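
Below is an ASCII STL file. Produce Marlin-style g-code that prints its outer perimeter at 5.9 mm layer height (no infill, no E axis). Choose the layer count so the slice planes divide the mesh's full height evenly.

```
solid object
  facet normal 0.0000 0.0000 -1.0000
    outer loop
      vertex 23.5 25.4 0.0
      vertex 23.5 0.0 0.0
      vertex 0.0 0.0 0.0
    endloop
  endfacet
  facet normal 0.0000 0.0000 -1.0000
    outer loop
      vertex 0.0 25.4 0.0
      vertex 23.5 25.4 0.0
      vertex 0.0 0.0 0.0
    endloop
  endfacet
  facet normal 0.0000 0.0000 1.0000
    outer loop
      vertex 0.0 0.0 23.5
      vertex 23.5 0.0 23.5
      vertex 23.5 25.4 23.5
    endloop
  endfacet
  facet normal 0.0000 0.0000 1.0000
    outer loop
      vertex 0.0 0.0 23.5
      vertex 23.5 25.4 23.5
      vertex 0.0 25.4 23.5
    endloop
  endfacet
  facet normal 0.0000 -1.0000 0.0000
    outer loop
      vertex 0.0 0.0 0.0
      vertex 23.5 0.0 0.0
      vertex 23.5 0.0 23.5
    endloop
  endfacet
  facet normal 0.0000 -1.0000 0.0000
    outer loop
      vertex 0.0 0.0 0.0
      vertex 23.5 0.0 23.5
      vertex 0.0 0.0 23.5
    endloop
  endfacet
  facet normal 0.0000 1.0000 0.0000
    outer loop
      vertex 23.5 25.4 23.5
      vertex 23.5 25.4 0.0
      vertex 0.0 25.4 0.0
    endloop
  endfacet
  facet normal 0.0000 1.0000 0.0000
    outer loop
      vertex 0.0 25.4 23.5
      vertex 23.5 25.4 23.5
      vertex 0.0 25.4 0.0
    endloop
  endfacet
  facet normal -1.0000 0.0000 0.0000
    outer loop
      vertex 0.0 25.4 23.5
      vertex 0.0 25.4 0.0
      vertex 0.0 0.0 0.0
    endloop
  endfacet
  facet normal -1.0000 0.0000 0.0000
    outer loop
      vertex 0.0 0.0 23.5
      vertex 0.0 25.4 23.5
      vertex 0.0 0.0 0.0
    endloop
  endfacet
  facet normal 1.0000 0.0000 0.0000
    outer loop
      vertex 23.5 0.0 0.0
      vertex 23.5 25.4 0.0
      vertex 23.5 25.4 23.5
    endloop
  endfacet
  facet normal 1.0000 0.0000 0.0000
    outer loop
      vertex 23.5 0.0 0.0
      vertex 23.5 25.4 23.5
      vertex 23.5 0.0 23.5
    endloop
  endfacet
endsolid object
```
; perimeter-only toolpath
G21 ; units = mm
G90 ; absolute positioning
G28 ; home
; layer 1
G0 Z5.9
G0 X0.0 Y0.0
G1 X23.5 Y0.0
G1 X23.5 Y25.4
G1 X0.0 Y25.4
G1 X0.0 Y0.0
; layer 2
G0 Z11.8
G0 X0.0 Y0.0
G1 X23.5 Y0.0
G1 X23.5 Y25.4
G1 X0.0 Y25.4
G1 X0.0 Y0.0
; layer 3
G0 Z17.6
G0 X0.0 Y0.0
G1 X23.5 Y0.0
G1 X23.5 Y25.4
G1 X0.0 Y25.4
G1 X0.0 Y0.0
; layer 4
G0 Z23.5
G0 X0.0 Y0.0
G1 X23.5 Y0.0
G1 X23.5 Y25.4
G1 X0.0 Y25.4
G1 X0.0 Y0.0
M2 ; end

The solid is a rectangular box, roughly 23.5 × 25.4 mm footprint and 23.5 mm tall. Slicing at Δz = 5.9 mm — 4 equal slices spanning the solid's height, so layer i sits at z = i·h/4 — gives 4 non-empty perimeters. Each is a 4-segment closed polygon; G0 lifts to the layer z and rapids to the start vertex, then G1 traces the edges.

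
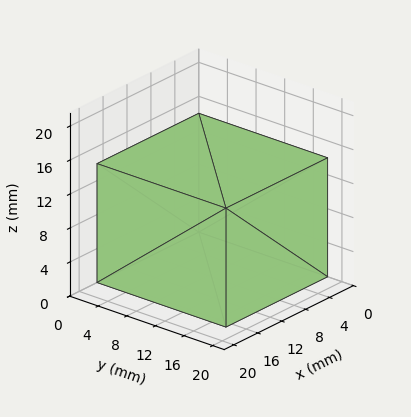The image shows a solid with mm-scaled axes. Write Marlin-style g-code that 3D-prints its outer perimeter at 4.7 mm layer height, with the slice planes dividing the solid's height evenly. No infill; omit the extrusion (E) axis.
Reading the render: the shape is a rectangular box, roughly 17 × 18 mm footprint and 14 mm tall (dimensions read to the nearest mm from the axis ticks). For the g-code, the solid's height is divided into equal slices at the stated Δz and each level perimeter traced with G1 moves after a G0 lift.

; perimeter-only toolpath
G21 ; units = mm
G90 ; absolute positioning
G28 ; home
; layer 1
G0 Z4.7
G0 X0.0 Y0.0
G1 X17.0 Y0.0
G1 X17.0 Y18.0
G1 X0.0 Y18.0
G1 X0.0 Y0.0
; layer 2
G0 Z9.3
G0 X0.0 Y0.0
G1 X17.0 Y0.0
G1 X17.0 Y18.0
G1 X0.0 Y18.0
G1 X0.0 Y0.0
; layer 3
G0 Z14.0
G0 X0.0 Y0.0
G1 X17.0 Y0.0
G1 X17.0 Y18.0
G1 X0.0 Y18.0
G1 X0.0 Y0.0
M2 ; end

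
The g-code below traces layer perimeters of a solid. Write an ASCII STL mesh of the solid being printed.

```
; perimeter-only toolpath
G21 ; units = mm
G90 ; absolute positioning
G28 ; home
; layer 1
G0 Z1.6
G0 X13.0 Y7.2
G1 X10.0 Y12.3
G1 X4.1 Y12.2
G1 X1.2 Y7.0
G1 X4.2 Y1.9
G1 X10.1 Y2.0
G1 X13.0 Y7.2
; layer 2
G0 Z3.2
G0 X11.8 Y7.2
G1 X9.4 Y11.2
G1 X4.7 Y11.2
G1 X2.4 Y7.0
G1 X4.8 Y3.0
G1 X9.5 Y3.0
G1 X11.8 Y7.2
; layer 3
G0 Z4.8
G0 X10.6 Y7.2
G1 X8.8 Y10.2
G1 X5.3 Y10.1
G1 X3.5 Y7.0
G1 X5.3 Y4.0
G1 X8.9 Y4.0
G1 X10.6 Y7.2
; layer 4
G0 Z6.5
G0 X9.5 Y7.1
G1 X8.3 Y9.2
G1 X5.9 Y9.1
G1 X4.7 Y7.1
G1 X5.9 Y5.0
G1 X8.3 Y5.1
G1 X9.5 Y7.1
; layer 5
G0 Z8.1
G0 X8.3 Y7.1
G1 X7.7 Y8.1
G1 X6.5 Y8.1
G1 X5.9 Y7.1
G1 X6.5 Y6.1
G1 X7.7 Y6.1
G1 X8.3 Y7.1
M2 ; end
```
solid part
  facet normal 0.0000 0.0000 -1.0000
    outer loop
      vertex 3.5 13.2 0.0
      vertex 10.6 13.3 0.0
      vertex 14.2 7.2 0.0
    endloop
  endfacet
  facet normal 0.0000 0.0000 -1.0000
    outer loop
      vertex 0.0 7.0 0.0
      vertex 3.5 13.2 0.0
      vertex 14.2 7.2 0.0
    endloop
  endfacet
  facet normal 0.0000 0.0000 -1.0000
    outer loop
      vertex 3.6 0.9 0.0
      vertex 0.0 7.0 0.0
      vertex 14.2 7.2 0.0
    endloop
  endfacet
  facet normal 0.0000 0.0000 -1.0000
    outer loop
      vertex 10.7 1.0 0.0
      vertex 3.6 0.9 0.0
      vertex 14.2 7.2 0.0
    endloop
  endfacet
  facet normal 0.7268 0.4289 0.5364
    outer loop
      vertex 14.2 7.2 0.0
      vertex 10.6 13.3 0.0
      vertex 7.1 7.1 9.7
    endloop
  endfacet
  facet normal -0.0119 0.8445 0.5355
    outer loop
      vertex 10.6 13.3 0.0
      vertex 3.5 13.2 0.0
      vertex 7.1 7.1 9.7
    endloop
  endfacet
  facet normal -0.7360 0.4155 0.5345
    outer loop
      vertex 3.5 13.2 0.0
      vertex 0.0 7.0 0.0
      vertex 7.1 7.1 9.7
    endloop
  endfacet
  facet normal -0.7268 -0.4289 0.5364
    outer loop
      vertex 0.0 7.0 0.0
      vertex 3.6 0.9 0.0
      vertex 7.1 7.1 9.7
    endloop
  endfacet
  facet normal 0.0119 -0.8445 0.5355
    outer loop
      vertex 3.6 0.9 0.0
      vertex 10.7 1.0 0.0
      vertex 7.1 7.1 9.7
    endloop
  endfacet
  facet normal 0.7360 -0.4155 0.5345
    outer loop
      vertex 10.7 1.0 0.0
      vertex 14.2 7.2 0.0
      vertex 7.1 7.1 9.7
    endloop
  endfacet
endsolid part

The G0 Z moves step by Δz≈1.6 mm. The G1 loops shrink linearly with z, so the solid tapers from its base footprint up to z≈9.7. Closing with a flat bottom cap and the tapered top and triangulating gives 10 facets — a regular 6-sided pyramid, base circumscribed radius ≈ 7.1 mm, apex at z ≈ 9.7 mm.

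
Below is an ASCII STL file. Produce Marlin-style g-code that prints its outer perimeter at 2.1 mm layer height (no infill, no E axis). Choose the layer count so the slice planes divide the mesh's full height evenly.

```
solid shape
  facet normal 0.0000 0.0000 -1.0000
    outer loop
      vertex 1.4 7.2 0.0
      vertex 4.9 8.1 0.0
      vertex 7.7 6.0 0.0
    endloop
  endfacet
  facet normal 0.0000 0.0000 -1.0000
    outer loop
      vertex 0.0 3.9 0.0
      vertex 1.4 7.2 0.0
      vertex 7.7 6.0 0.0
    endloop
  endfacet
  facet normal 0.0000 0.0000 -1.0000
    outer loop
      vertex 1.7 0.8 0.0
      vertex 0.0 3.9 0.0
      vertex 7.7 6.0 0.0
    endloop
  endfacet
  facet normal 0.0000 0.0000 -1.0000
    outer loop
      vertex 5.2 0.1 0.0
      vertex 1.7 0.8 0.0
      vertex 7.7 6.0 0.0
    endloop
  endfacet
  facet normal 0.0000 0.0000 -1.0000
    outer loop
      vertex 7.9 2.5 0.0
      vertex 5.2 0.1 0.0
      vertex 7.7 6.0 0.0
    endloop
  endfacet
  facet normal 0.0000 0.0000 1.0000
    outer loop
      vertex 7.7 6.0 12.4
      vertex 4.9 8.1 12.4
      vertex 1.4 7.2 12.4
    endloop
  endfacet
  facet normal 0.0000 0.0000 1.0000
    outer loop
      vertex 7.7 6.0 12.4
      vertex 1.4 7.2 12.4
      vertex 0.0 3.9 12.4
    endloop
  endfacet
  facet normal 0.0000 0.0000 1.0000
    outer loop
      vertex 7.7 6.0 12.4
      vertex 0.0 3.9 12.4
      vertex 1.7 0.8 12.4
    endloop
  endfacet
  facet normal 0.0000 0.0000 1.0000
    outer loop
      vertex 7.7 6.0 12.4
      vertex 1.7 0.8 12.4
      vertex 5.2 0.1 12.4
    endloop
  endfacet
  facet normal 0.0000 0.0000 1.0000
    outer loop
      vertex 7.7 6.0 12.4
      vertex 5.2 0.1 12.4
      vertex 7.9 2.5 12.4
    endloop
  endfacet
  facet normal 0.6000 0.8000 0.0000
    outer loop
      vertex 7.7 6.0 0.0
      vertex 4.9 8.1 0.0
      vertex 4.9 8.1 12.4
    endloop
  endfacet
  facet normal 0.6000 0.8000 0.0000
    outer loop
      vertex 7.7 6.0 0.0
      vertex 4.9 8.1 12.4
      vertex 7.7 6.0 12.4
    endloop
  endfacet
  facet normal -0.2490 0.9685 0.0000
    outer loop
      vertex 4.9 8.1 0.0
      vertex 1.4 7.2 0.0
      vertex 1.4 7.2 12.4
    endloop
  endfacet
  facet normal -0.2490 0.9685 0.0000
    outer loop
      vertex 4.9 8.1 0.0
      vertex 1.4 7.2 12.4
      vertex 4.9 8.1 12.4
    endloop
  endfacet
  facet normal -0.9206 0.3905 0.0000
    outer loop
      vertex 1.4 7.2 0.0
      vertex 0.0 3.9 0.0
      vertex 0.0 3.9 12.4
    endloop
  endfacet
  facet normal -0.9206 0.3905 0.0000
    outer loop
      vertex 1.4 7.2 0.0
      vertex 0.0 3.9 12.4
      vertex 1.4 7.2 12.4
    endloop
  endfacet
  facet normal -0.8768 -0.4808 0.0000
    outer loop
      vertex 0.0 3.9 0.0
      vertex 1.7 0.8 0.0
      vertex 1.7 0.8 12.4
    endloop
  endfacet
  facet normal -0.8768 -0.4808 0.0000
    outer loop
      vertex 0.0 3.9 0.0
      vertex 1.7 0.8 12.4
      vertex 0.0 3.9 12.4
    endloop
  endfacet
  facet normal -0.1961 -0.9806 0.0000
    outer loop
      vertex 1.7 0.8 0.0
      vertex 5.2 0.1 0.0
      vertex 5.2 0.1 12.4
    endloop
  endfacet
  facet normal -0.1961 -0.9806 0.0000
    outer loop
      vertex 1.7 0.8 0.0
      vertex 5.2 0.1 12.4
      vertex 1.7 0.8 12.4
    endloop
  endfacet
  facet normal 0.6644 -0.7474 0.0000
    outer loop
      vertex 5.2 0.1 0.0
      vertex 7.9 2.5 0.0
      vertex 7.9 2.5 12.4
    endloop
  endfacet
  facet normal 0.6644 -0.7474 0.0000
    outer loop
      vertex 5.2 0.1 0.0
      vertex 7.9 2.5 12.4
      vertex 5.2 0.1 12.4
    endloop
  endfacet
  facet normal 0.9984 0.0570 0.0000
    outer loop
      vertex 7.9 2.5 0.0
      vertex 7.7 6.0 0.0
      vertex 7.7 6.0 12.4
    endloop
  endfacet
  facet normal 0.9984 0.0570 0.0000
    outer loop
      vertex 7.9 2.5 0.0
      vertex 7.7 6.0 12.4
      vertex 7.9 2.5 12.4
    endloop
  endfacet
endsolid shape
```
; perimeter-only toolpath
G21 ; units = mm
G90 ; absolute positioning
G28 ; home
; layer 1
G0 Z2.1
G0 X7.7 Y6.0
G1 X4.9 Y8.1
G1 X1.4 Y7.2
G1 X0.0 Y3.9
G1 X1.7 Y0.8
G1 X5.2 Y0.1
G1 X7.9 Y2.5
G1 X7.7 Y6.0
; layer 2
G0 Z4.1
G0 X7.7 Y6.0
G1 X4.9 Y8.1
G1 X1.4 Y7.2
G1 X0.0 Y3.9
G1 X1.7 Y0.8
G1 X5.2 Y0.1
G1 X7.9 Y2.5
G1 X7.7 Y6.0
; layer 3
G0 Z6.2
G0 X7.7 Y6.0
G1 X4.9 Y8.1
G1 X1.4 Y7.2
G1 X0.0 Y3.9
G1 X1.7 Y0.8
G1 X5.2 Y0.1
G1 X7.9 Y2.5
G1 X7.7 Y6.0
; layer 4
G0 Z8.3
G0 X7.7 Y6.0
G1 X4.9 Y8.1
G1 X1.4 Y7.2
G1 X0.0 Y3.9
G1 X1.7 Y0.8
G1 X5.2 Y0.1
G1 X7.9 Y2.5
G1 X7.7 Y6.0
; layer 5
G0 Z10.3
G0 X7.7 Y6.0
G1 X4.9 Y8.1
G1 X1.4 Y7.2
G1 X0.0 Y3.9
G1 X1.7 Y0.8
G1 X5.2 Y0.1
G1 X7.9 Y2.5
G1 X7.7 Y6.0
; layer 6
G0 Z12.4
G0 X7.7 Y6.0
G1 X4.9 Y8.1
G1 X1.4 Y7.2
G1 X0.0 Y3.9
G1 X1.7 Y0.8
G1 X5.2 Y0.1
G1 X7.9 Y2.5
G1 X7.7 Y6.0
M2 ; end

The solid is a regular 7-sided prism (a cylinder approximated with 7 flat sides), circumscribed radius ≈ 4.1 mm, height ≈ 12.4 mm. Slicing at Δz = 2.1 mm — 6 equal slices spanning the solid's height, so layer i sits at z = i·h/6 — gives 6 non-empty perimeters. Each is a 7-segment closed polygon; G0 lifts to the layer z and rapids to the start vertex, then G1 traces the edges.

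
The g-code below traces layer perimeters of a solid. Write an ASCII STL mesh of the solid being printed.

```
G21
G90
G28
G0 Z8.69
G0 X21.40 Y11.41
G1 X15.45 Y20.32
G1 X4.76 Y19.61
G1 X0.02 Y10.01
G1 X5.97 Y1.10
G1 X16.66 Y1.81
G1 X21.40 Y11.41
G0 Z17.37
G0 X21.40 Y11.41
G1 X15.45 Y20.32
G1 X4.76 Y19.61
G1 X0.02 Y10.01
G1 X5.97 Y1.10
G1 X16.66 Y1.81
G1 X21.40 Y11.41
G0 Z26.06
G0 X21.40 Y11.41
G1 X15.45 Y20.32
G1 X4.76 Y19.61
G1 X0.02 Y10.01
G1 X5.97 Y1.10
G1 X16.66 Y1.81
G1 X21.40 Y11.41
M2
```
solid part
  facet normal 0.0000 0.0000 -1.0000
    outer loop
      vertex 4.76 19.61 0.00
      vertex 15.45 20.32 0.00
      vertex 21.40 11.41 0.00
    endloop
  endfacet
  facet normal 0.0000 0.0000 -1.0000
    outer loop
      vertex 0.02 10.01 0.00
      vertex 4.76 19.61 0.00
      vertex 21.40 11.41 0.00
    endloop
  endfacet
  facet normal 0.0000 0.0000 -1.0000
    outer loop
      vertex 5.97 1.10 0.00
      vertex 0.02 10.01 0.00
      vertex 21.40 11.41 0.00
    endloop
  endfacet
  facet normal 0.0000 0.0000 -1.0000
    outer loop
      vertex 16.66 1.81 0.00
      vertex 5.97 1.10 0.00
      vertex 21.40 11.41 0.00
    endloop
  endfacet
  facet normal 0.0000 0.0000 1.0000
    outer loop
      vertex 21.40 11.41 26.06
      vertex 15.45 20.32 26.06
      vertex 4.76 19.61 26.06
    endloop
  endfacet
  facet normal 0.0000 0.0000 1.0000
    outer loop
      vertex 21.40 11.41 26.06
      vertex 4.76 19.61 26.06
      vertex 0.02 10.01 26.06
    endloop
  endfacet
  facet normal 0.0000 0.0000 1.0000
    outer loop
      vertex 21.40 11.41 26.06
      vertex 0.02 10.01 26.06
      vertex 5.97 1.10 26.06
    endloop
  endfacet
  facet normal 0.0000 0.0000 1.0000
    outer loop
      vertex 21.40 11.41 26.06
      vertex 5.97 1.10 26.06
      vertex 16.66 1.81 26.06
    endloop
  endfacet
  facet normal 0.8316 0.5553 0.0000
    outer loop
      vertex 21.40 11.41 0.00
      vertex 15.45 20.32 0.00
      vertex 15.45 20.32 26.06
    endloop
  endfacet
  facet normal 0.8316 0.5553 0.0000
    outer loop
      vertex 21.40 11.41 0.00
      vertex 15.45 20.32 26.06
      vertex 21.40 11.41 26.06
    endloop
  endfacet
  facet normal -0.0663 0.9978 0.0000
    outer loop
      vertex 15.45 20.32 0.00
      vertex 4.76 19.61 0.00
      vertex 4.76 19.61 26.06
    endloop
  endfacet
  facet normal -0.0663 0.9978 0.0000
    outer loop
      vertex 15.45 20.32 0.00
      vertex 4.76 19.61 26.06
      vertex 15.45 20.32 26.06
    endloop
  endfacet
  facet normal -0.8967 0.4427 0.0000
    outer loop
      vertex 4.76 19.61 0.00
      vertex 0.02 10.01 0.00
      vertex 0.02 10.01 26.06
    endloop
  endfacet
  facet normal -0.8967 0.4427 0.0000
    outer loop
      vertex 4.76 19.61 0.00
      vertex 0.02 10.01 26.06
      vertex 4.76 19.61 26.06
    endloop
  endfacet
  facet normal -0.8316 -0.5553 0.0000
    outer loop
      vertex 0.02 10.01 0.00
      vertex 5.97 1.10 0.00
      vertex 5.97 1.10 26.06
    endloop
  endfacet
  facet normal -0.8316 -0.5553 0.0000
    outer loop
      vertex 0.02 10.01 0.00
      vertex 5.97 1.10 26.06
      vertex 0.02 10.01 26.06
    endloop
  endfacet
  facet normal 0.0663 -0.9978 0.0000
    outer loop
      vertex 5.97 1.10 0.00
      vertex 16.66 1.81 0.00
      vertex 16.66 1.81 26.06
    endloop
  endfacet
  facet normal 0.0663 -0.9978 0.0000
    outer loop
      vertex 5.97 1.10 0.00
      vertex 16.66 1.81 26.06
      vertex 5.97 1.10 26.06
    endloop
  endfacet
  facet normal 0.8967 -0.4427 0.0000
    outer loop
      vertex 16.66 1.81 0.00
      vertex 21.40 11.41 0.00
      vertex 21.40 11.41 26.06
    endloop
  endfacet
  facet normal 0.8967 -0.4427 0.0000
    outer loop
      vertex 16.66 1.81 0.00
      vertex 21.40 11.41 26.06
      vertex 16.66 1.81 26.06
    endloop
  endfacet
endsolid part

The G0 Z moves step by Δz≈8.69 mm. Every layer's G1 loop is the same polygon, so the solid is a straight extrusion of it from z=0 to z≈26.1. Closing with flat bottom and top caps and triangulating gives 20 facets — a regular 6-sided prism (a cylinder approximated with 6 flat sides), circumscribed radius ≈ 10.7 mm, height ≈ 26.1 mm.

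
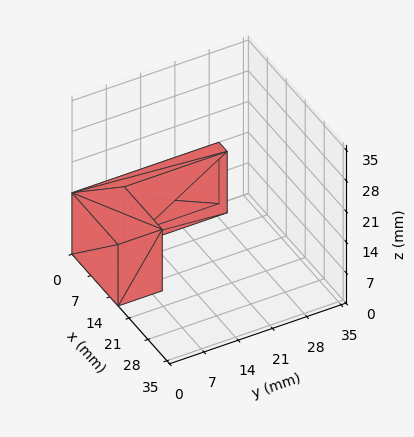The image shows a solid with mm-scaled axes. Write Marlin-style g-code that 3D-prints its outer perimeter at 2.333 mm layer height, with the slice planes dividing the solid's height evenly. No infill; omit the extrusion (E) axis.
Reading the render: the shape is an L-shaped prism: outer 17 × 30 mm, arm thicknesses ≈ 9 mm (horizontal) and 3 mm (vertical), extruded 14 mm in z (dimensions read to the nearest mm from the axis ticks). For the g-code, the solid's height is divided into equal slices at the stated Δz and each level perimeter traced with G1 moves after a G0 lift.

; perimeter-only toolpath
G21 ; units = mm
G90 ; absolute positioning
G28 ; home
; layer 1
G0 Z2.333
G0 X0.000 Y0.000
G1 X17.000 Y0.000
G1 X17.000 Y9.000
G1 X3.000 Y9.000
G1 X3.000 Y30.000
G1 X0.000 Y30.000
G1 X0.000 Y0.000
; layer 2
G0 Z4.667
G0 X0.000 Y0.000
G1 X17.000 Y0.000
G1 X17.000 Y9.000
G1 X3.000 Y9.000
G1 X3.000 Y30.000
G1 X0.000 Y30.000
G1 X0.000 Y0.000
; layer 3
G0 Z7.000
G0 X0.000 Y0.000
G1 X17.000 Y0.000
G1 X17.000 Y9.000
G1 X3.000 Y9.000
G1 X3.000 Y30.000
G1 X0.000 Y30.000
G1 X0.000 Y0.000
; layer 4
G0 Z9.333
G0 X0.000 Y0.000
G1 X17.000 Y0.000
G1 X17.000 Y9.000
G1 X3.000 Y9.000
G1 X3.000 Y30.000
G1 X0.000 Y30.000
G1 X0.000 Y0.000
; layer 5
G0 Z11.667
G0 X0.000 Y0.000
G1 X17.000 Y0.000
G1 X17.000 Y9.000
G1 X3.000 Y9.000
G1 X3.000 Y30.000
G1 X0.000 Y30.000
G1 X0.000 Y0.000
; layer 6
G0 Z14.000
G0 X0.000 Y0.000
G1 X17.000 Y0.000
G1 X17.000 Y9.000
G1 X3.000 Y9.000
G1 X3.000 Y30.000
G1 X0.000 Y30.000
G1 X0.000 Y0.000
M2 ; end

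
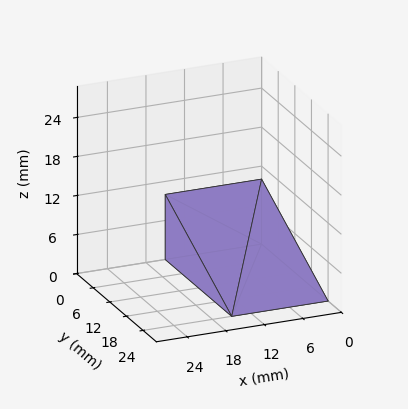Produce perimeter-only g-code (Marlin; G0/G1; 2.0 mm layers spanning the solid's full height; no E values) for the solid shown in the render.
Reading the render: the shape is a wedge (ramp): 15 × 24 mm base, rising to 10 mm along the y=0 edge and sloping linearly to z=0 at y=24 (dimensions read to the nearest mm from the axis ticks). For the g-code, the solid's height is divided into equal slices at the stated Δz and each level perimeter traced with G1 moves after a G0 lift.

; perimeter-only toolpath
G21 ; units = mm
G90 ; absolute positioning
G28 ; home
; layer 1
G0 Z2.0
G0 X0.0 Y0.0
G1 X15.0 Y0.0
G1 X15.0 Y19.2
G1 X0.0 Y19.2
G1 X0.0 Y0.0
; layer 2
G0 Z4.0
G0 X0.0 Y0.0
G1 X15.0 Y0.0
G1 X15.0 Y14.4
G1 X0.0 Y14.4
G1 X0.0 Y0.0
; layer 3
G0 Z6.0
G0 X0.0 Y0.0
G1 X15.0 Y0.0
G1 X15.0 Y9.6
G1 X0.0 Y9.6
G1 X0.0 Y0.0
; layer 4
G0 Z8.0
G0 X0.0 Y0.0
G1 X15.0 Y0.0
G1 X15.0 Y4.8
G1 X0.0 Y4.8
G1 X0.0 Y0.0
M2 ; end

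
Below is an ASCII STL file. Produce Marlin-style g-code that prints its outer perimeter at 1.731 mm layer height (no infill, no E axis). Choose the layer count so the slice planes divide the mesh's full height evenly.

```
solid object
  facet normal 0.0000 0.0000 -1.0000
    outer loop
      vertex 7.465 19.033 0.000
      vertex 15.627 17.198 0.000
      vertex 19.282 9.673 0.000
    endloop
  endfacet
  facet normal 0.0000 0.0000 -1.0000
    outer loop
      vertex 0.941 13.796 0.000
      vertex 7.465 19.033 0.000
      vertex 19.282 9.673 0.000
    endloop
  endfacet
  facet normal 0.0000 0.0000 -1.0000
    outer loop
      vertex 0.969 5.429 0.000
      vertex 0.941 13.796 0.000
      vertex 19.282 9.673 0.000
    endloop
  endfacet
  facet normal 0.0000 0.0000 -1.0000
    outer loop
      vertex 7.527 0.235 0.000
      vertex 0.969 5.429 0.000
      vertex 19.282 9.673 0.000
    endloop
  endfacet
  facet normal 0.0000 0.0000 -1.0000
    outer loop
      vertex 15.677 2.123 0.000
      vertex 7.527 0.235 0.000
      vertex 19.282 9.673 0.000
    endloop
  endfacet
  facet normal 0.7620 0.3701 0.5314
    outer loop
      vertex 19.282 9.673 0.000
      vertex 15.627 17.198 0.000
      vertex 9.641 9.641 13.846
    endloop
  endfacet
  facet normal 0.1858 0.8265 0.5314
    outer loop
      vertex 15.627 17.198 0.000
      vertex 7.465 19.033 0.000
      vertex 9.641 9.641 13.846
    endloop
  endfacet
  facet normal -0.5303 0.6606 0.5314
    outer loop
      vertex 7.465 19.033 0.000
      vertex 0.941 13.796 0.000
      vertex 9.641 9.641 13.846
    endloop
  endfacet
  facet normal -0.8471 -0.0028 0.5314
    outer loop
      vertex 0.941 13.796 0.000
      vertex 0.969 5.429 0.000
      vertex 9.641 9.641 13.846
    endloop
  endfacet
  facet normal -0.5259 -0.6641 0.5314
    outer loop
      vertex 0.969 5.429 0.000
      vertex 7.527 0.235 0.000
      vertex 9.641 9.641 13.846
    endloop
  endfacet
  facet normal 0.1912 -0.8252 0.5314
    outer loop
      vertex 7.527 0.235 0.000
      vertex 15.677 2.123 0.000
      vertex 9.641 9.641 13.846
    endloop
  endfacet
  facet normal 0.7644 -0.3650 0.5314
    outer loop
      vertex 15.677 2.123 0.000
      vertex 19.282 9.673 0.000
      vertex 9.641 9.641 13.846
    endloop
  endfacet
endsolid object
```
; perimeter-only toolpath
G21 ; units = mm
G90 ; absolute positioning
G28 ; home
; layer 1
G0 Z1.731
G0 X18.077 Y9.669
G1 X14.879 Y16.253
G1 X7.737 Y17.859
G1 X2.029 Y13.277
G1 X2.053 Y5.955
G1 X7.791 Y1.411
G1 X14.923 Y3.063
G1 X18.077 Y9.669
; layer 2
G0 Z3.462
G0 X16.872 Y9.665
G1 X14.130 Y15.309
G1 X8.009 Y16.685
G1 X3.116 Y12.757
G1 X3.137 Y6.482
G1 X8.056 Y2.587
G1 X14.168 Y4.003
G1 X16.872 Y9.665
; layer 3
G0 Z5.192
G0 X15.667 Y9.661
G1 X13.382 Y14.364
G1 X8.281 Y15.511
G1 X4.204 Y12.238
G1 X4.221 Y7.009
G1 X8.320 Y3.762
G1 X13.413 Y4.942
G1 X15.667 Y9.661
; layer 4
G0 Z6.923
G0 X14.462 Y9.657
G1 X12.634 Y13.419
G1 X8.553 Y14.337
G1 X5.291 Y11.718
G1 X5.305 Y7.535
G1 X8.584 Y4.938
G1 X12.659 Y5.882
G1 X14.462 Y9.657
; layer 5
G0 Z8.654
G0 X13.256 Y9.653
G1 X11.886 Y12.475
G1 X8.825 Y13.163
G1 X6.378 Y11.199
G1 X6.389 Y8.061
G1 X8.848 Y6.114
G1 X11.904 Y6.822
G1 X13.256 Y9.653
; layer 6
G0 Z10.384
G0 X12.051 Y9.649
G1 X11.138 Y11.530
G1 X9.097 Y11.989
G1 X7.466 Y10.680
G1 X7.473 Y8.588
G1 X9.112 Y7.289
G1 X11.150 Y7.761
G1 X12.051 Y9.649
; layer 7
G0 Z12.115
G0 X10.846 Y9.645
G1 X10.389 Y10.586
G1 X9.369 Y10.815
G1 X8.553 Y10.160
G1 X8.557 Y9.114
G1 X9.377 Y8.465
G1 X10.395 Y8.701
G1 X10.846 Y9.645
M2 ; end

The solid is a regular 7-sided pyramid, base circumscribed radius ≈ 9.64 mm, apex at z ≈ 13.8 mm. Slicing at Δz = 1.731 mm — 8 equal slices spanning the solid's height, so layer i sits at z = i·h/8 — gives 7 non-empty perimeters. Each is a 7-segment closed polygon; G0 lifts to the layer z and rapids to the start vertex, then G1 traces the edges. The cross-section shrinks linearly with z (the slice at the apex is degenerate and omitted).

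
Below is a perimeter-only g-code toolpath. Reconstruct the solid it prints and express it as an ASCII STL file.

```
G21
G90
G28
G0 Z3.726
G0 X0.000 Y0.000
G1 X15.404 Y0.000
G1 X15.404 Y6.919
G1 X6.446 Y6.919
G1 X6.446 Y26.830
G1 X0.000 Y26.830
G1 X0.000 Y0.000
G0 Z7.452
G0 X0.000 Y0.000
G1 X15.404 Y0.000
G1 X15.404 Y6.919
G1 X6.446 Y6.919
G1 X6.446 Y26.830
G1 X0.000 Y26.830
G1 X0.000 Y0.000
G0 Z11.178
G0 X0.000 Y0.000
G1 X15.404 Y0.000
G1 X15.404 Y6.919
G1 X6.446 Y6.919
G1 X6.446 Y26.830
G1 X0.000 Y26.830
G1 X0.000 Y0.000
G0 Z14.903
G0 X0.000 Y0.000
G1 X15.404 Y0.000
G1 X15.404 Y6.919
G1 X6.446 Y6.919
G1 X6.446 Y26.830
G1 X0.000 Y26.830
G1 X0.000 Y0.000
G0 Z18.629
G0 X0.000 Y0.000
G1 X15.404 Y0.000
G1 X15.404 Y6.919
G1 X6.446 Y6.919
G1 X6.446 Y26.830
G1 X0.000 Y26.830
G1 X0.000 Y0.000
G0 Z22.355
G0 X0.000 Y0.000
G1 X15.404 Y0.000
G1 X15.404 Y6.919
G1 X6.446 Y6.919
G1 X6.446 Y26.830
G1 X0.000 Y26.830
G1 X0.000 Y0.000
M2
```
solid part
  facet normal 0.0000 0.0000 -1.0000
    outer loop
      vertex 15.404 6.919 0.000
      vertex 15.404 0.000 0.000
      vertex 0.000 0.000 0.000
    endloop
  endfacet
  facet normal 0.0000 0.0000 -1.0000
    outer loop
      vertex 6.446 6.919 0.000
      vertex 15.404 6.919 0.000
      vertex 0.000 0.000 0.000
    endloop
  endfacet
  facet normal 0.0000 0.0000 -1.0000
    outer loop
      vertex 6.446 26.830 0.000
      vertex 6.446 6.919 0.000
      vertex 0.000 0.000 0.000
    endloop
  endfacet
  facet normal 0.0000 0.0000 -1.0000
    outer loop
      vertex 0.000 26.830 0.000
      vertex 6.446 26.830 0.000
      vertex 0.000 0.000 0.000
    endloop
  endfacet
  facet normal 0.0000 0.0000 1.0000
    outer loop
      vertex 0.000 0.000 22.355
      vertex 15.404 0.000 22.355
      vertex 15.404 6.919 22.355
    endloop
  endfacet
  facet normal 0.0000 0.0000 1.0000
    outer loop
      vertex 0.000 0.000 22.355
      vertex 15.404 6.919 22.355
      vertex 6.446 6.919 22.355
    endloop
  endfacet
  facet normal 0.0000 0.0000 1.0000
    outer loop
      vertex 0.000 0.000 22.355
      vertex 6.446 6.919 22.355
      vertex 6.446 26.830 22.355
    endloop
  endfacet
  facet normal 0.0000 0.0000 1.0000
    outer loop
      vertex 0.000 0.000 22.355
      vertex 6.446 26.830 22.355
      vertex 0.000 26.830 22.355
    endloop
  endfacet
  facet normal 0.0000 -1.0000 0.0000
    outer loop
      vertex 0.000 0.000 0.000
      vertex 15.404 0.000 0.000
      vertex 15.404 0.000 22.355
    endloop
  endfacet
  facet normal 0.0000 -1.0000 0.0000
    outer loop
      vertex 0.000 0.000 0.000
      vertex 15.404 0.000 22.355
      vertex 0.000 0.000 22.355
    endloop
  endfacet
  facet normal 1.0000 0.0000 0.0000
    outer loop
      vertex 15.404 0.000 0.000
      vertex 15.404 6.919 0.000
      vertex 15.404 6.919 22.355
    endloop
  endfacet
  facet normal 1.0000 0.0000 0.0000
    outer loop
      vertex 15.404 0.000 0.000
      vertex 15.404 6.919 22.355
      vertex 15.404 0.000 22.355
    endloop
  endfacet
  facet normal 0.0000 1.0000 0.0000
    outer loop
      vertex 15.404 6.919 0.000
      vertex 6.446 6.919 0.000
      vertex 6.446 6.919 22.355
    endloop
  endfacet
  facet normal 0.0000 1.0000 0.0000
    outer loop
      vertex 15.404 6.919 0.000
      vertex 6.446 6.919 22.355
      vertex 15.404 6.919 22.355
    endloop
  endfacet
  facet normal 1.0000 0.0000 0.0000
    outer loop
      vertex 6.446 6.919 0.000
      vertex 6.446 26.830 0.000
      vertex 6.446 26.830 22.355
    endloop
  endfacet
  facet normal 1.0000 0.0000 0.0000
    outer loop
      vertex 6.446 6.919 0.000
      vertex 6.446 26.830 22.355
      vertex 6.446 6.919 22.355
    endloop
  endfacet
  facet normal 0.0000 1.0000 0.0000
    outer loop
      vertex 6.446 26.830 0.000
      vertex 0.000 26.830 0.000
      vertex 0.000 26.830 22.355
    endloop
  endfacet
  facet normal 0.0000 1.0000 0.0000
    outer loop
      vertex 6.446 26.830 0.000
      vertex 0.000 26.830 22.355
      vertex 6.446 26.830 22.355
    endloop
  endfacet
  facet normal -1.0000 0.0000 0.0000
    outer loop
      vertex 0.000 26.830 0.000
      vertex 0.000 0.000 0.000
      vertex 0.000 0.000 22.355
    endloop
  endfacet
  facet normal -1.0000 0.0000 0.0000
    outer loop
      vertex 0.000 26.830 0.000
      vertex 0.000 0.000 22.355
      vertex 0.000 26.830 22.355
    endloop
  endfacet
endsolid part

The G0 Z moves step by Δz≈3.726 mm. Every layer's G1 loop is the same polygon, so the solid is a straight extrusion of it from z=0 to z≈22.4. Closing with flat bottom and top caps and triangulating gives 20 facets — an L-shaped prism: outer 15.4 × 26.8 mm, arm thicknesses ≈ 6.92 mm (horizontal) and 6.45 mm (vertical), extruded 22.4 mm in z.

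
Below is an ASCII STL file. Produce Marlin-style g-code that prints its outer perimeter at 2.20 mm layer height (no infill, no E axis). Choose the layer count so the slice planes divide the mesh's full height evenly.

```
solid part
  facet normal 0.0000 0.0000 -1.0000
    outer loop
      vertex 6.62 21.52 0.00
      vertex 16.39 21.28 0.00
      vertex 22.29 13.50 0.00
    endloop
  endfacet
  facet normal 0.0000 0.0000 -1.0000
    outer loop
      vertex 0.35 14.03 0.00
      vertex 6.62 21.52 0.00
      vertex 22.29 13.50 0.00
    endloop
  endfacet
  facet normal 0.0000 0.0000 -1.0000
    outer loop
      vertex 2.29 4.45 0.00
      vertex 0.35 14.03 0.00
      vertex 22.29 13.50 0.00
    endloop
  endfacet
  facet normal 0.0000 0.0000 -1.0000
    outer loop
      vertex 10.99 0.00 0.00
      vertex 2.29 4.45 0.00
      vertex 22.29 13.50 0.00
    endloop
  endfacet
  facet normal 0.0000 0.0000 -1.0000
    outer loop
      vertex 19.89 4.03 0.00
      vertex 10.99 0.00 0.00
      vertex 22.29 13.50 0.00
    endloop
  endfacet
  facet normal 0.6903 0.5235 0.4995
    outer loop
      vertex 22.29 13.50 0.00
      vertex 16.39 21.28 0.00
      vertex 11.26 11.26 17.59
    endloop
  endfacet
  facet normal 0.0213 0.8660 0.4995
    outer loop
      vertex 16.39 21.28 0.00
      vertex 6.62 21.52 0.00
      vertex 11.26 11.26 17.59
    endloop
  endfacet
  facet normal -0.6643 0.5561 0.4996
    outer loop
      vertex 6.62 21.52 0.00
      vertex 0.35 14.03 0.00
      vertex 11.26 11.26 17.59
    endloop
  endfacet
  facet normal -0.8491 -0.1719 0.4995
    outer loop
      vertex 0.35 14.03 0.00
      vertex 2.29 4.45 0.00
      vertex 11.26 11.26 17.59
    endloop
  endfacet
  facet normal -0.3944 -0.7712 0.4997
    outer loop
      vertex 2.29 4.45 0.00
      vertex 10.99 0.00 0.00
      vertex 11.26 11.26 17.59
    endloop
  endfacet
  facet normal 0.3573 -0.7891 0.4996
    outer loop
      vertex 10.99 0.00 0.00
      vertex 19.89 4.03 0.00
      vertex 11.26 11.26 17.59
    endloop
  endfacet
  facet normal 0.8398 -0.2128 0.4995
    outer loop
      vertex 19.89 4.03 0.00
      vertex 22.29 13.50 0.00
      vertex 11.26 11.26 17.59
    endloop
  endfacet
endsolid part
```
; perimeter-only toolpath
G21 ; units = mm
G90 ; absolute positioning
G28 ; home
; layer 1
G0 Z2.20
G0 X20.91 Y13.22
G1 X15.75 Y20.03
G1 X7.20 Y20.24
G1 X1.71 Y13.68
G1 X3.41 Y5.30
G1 X11.02 Y1.41
G1 X18.81 Y4.93
G1 X20.91 Y13.22
; layer 2
G0 Z4.40
G0 X19.53 Y12.94
G1 X15.11 Y18.78
G1 X7.78 Y18.96
G1 X3.08 Y13.34
G1 X4.53 Y6.15
G1 X11.06 Y2.81
G1 X17.73 Y5.84
G1 X19.53 Y12.94
; layer 3
G0 Z6.60
G0 X18.15 Y12.66
G1 X14.47 Y17.52
G1 X8.36 Y17.67
G1 X4.44 Y12.99
G1 X5.65 Y7.00
G1 X11.09 Y4.22
G1 X16.65 Y6.74
G1 X18.15 Y12.66
; layer 4
G0 Z8.79
G0 X16.77 Y12.38
G1 X13.82 Y16.27
G1 X8.94 Y16.39
G1 X5.80 Y12.64
G1 X6.78 Y7.86
G1 X11.12 Y5.63
G1 X15.57 Y7.64
G1 X16.77 Y12.38
; layer 5
G0 Z10.99
G0 X15.40 Y12.10
G1 X13.18 Y15.02
G1 X9.52 Y15.11
G1 X7.17 Y12.30
G1 X7.90 Y8.71
G1 X11.16 Y7.04
G1 X14.50 Y8.55
G1 X15.40 Y12.10
; layer 6
G0 Z13.19
G0 X14.02 Y11.82
G1 X12.54 Y13.77
G1 X10.10 Y13.82
G1 X8.53 Y11.95
G1 X9.02 Y9.56
G1 X11.19 Y8.45
G1 X13.42 Y9.45
G1 X14.02 Y11.82
; layer 7
G0 Z15.39
G0 X12.64 Y11.54
G1 X11.90 Y12.51
G1 X10.68 Y12.54
G1 X9.90 Y11.61
G1 X10.14 Y10.41
G1 X11.23 Y9.85
G1 X12.34 Y10.36
G1 X12.64 Y11.54
M2 ; end

The solid is a regular 7-sided pyramid, base circumscribed radius ≈ 11.3 mm, apex at z ≈ 17.6 mm. Slicing at Δz = 2.20 mm — 8 equal slices spanning the solid's height, so layer i sits at z = i·h/8 — gives 7 non-empty perimeters. Each is a 7-segment closed polygon; G0 lifts to the layer z and rapids to the start vertex, then G1 traces the edges. The cross-section shrinks linearly with z (the slice at the apex is degenerate and omitted).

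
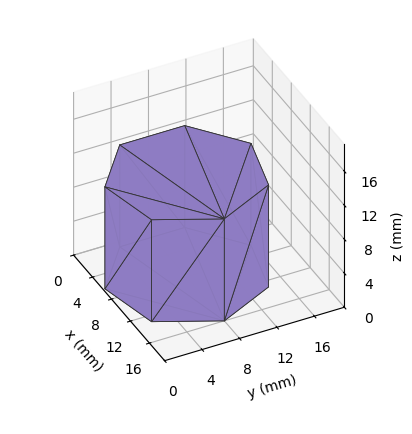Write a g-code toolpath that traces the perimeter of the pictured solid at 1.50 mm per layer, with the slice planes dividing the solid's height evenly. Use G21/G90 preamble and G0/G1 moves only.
Reading the render: the shape is a regular 7-sided prism (a cylinder approximated with 7 flat sides), circumscribed radius ≈ 8 mm, height ≈ 12 mm (dimensions read to the nearest mm from the axis ticks). For the g-code, the solid's height is divided into equal slices at the stated Δz and each level perimeter traced with G1 moves after a G0 lift.

; perimeter-only toolpath
G21 ; units = mm
G90 ; absolute positioning
G28 ; home
; layer 1
G0 Z1.50
G0 X16.00 Y8.00
G1 X12.99 Y14.25
G1 X6.22 Y15.80
G1 X0.79 Y11.47
G1 X0.79 Y4.53
G1 X6.22 Y0.20
G1 X12.99 Y1.75
G1 X16.00 Y8.00
; layer 2
G0 Z3.00
G0 X16.00 Y8.00
G1 X12.99 Y14.25
G1 X6.22 Y15.80
G1 X0.79 Y11.47
G1 X0.79 Y4.53
G1 X6.22 Y0.20
G1 X12.99 Y1.75
G1 X16.00 Y8.00
; layer 3
G0 Z4.50
G0 X16.00 Y8.00
G1 X12.99 Y14.25
G1 X6.22 Y15.80
G1 X0.79 Y11.47
G1 X0.79 Y4.53
G1 X6.22 Y0.20
G1 X12.99 Y1.75
G1 X16.00 Y8.00
; layer 4
G0 Z6.00
G0 X16.00 Y8.00
G1 X12.99 Y14.25
G1 X6.22 Y15.80
G1 X0.79 Y11.47
G1 X0.79 Y4.53
G1 X6.22 Y0.20
G1 X12.99 Y1.75
G1 X16.00 Y8.00
; layer 5
G0 Z7.50
G0 X16.00 Y8.00
G1 X12.99 Y14.25
G1 X6.22 Y15.80
G1 X0.79 Y11.47
G1 X0.79 Y4.53
G1 X6.22 Y0.20
G1 X12.99 Y1.75
G1 X16.00 Y8.00
; layer 6
G0 Z9.00
G0 X16.00 Y8.00
G1 X12.99 Y14.25
G1 X6.22 Y15.80
G1 X0.79 Y11.47
G1 X0.79 Y4.53
G1 X6.22 Y0.20
G1 X12.99 Y1.75
G1 X16.00 Y8.00
; layer 7
G0 Z10.50
G0 X16.00 Y8.00
G1 X12.99 Y14.25
G1 X6.22 Y15.80
G1 X0.79 Y11.47
G1 X0.79 Y4.53
G1 X6.22 Y0.20
G1 X12.99 Y1.75
G1 X16.00 Y8.00
; layer 8
G0 Z12.00
G0 X16.00 Y8.00
G1 X12.99 Y14.25
G1 X6.22 Y15.80
G1 X0.79 Y11.47
G1 X0.79 Y4.53
G1 X6.22 Y0.20
G1 X12.99 Y1.75
G1 X16.00 Y8.00
M2 ; end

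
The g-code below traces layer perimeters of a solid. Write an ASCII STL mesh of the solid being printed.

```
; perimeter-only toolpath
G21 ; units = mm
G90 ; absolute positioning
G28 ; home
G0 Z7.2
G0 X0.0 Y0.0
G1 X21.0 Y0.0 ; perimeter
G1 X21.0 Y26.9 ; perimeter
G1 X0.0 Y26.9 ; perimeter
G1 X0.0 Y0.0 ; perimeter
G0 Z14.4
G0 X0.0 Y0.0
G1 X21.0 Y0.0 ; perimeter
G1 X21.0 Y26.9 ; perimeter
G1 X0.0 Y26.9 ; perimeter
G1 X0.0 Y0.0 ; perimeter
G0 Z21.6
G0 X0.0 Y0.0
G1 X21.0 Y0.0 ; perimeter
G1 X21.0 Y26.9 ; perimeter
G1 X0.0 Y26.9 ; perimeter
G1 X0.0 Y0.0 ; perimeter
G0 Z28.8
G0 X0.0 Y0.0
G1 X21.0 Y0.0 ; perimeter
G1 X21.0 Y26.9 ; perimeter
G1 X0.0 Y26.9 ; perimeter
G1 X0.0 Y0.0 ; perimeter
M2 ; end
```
solid part
  facet normal 0.0000 0.0000 -1.0000
    outer loop
      vertex 21.0 26.9 0.0
      vertex 21.0 0.0 0.0
      vertex 0.0 0.0 0.0
    endloop
  endfacet
  facet normal 0.0000 0.0000 -1.0000
    outer loop
      vertex 0.0 26.9 0.0
      vertex 21.0 26.9 0.0
      vertex 0.0 0.0 0.0
    endloop
  endfacet
  facet normal 0.0000 0.0000 1.0000
    outer loop
      vertex 0.0 0.0 28.8
      vertex 21.0 0.0 28.8
      vertex 21.0 26.9 28.8
    endloop
  endfacet
  facet normal 0.0000 0.0000 1.0000
    outer loop
      vertex 0.0 0.0 28.8
      vertex 21.0 26.9 28.8
      vertex 0.0 26.9 28.8
    endloop
  endfacet
  facet normal 0.0000 -1.0000 0.0000
    outer loop
      vertex 0.0 0.0 0.0
      vertex 21.0 0.0 0.0
      vertex 21.0 0.0 28.8
    endloop
  endfacet
  facet normal 0.0000 -1.0000 0.0000
    outer loop
      vertex 0.0 0.0 0.0
      vertex 21.0 0.0 28.8
      vertex 0.0 0.0 28.8
    endloop
  endfacet
  facet normal 0.0000 1.0000 0.0000
    outer loop
      vertex 21.0 26.9 28.8
      vertex 21.0 26.9 0.0
      vertex 0.0 26.9 0.0
    endloop
  endfacet
  facet normal 0.0000 1.0000 0.0000
    outer loop
      vertex 0.0 26.9 28.8
      vertex 21.0 26.9 28.8
      vertex 0.0 26.9 0.0
    endloop
  endfacet
  facet normal -1.0000 0.0000 0.0000
    outer loop
      vertex 0.0 26.9 28.8
      vertex 0.0 26.9 0.0
      vertex 0.0 0.0 0.0
    endloop
  endfacet
  facet normal -1.0000 0.0000 0.0000
    outer loop
      vertex 0.0 0.0 28.8
      vertex 0.0 26.9 28.8
      vertex 0.0 0.0 0.0
    endloop
  endfacet
  facet normal 1.0000 0.0000 0.0000
    outer loop
      vertex 21.0 0.0 0.0
      vertex 21.0 26.9 0.0
      vertex 21.0 26.9 28.8
    endloop
  endfacet
  facet normal 1.0000 0.0000 0.0000
    outer loop
      vertex 21.0 0.0 0.0
      vertex 21.0 26.9 28.8
      vertex 21.0 0.0 28.8
    endloop
  endfacet
endsolid part

The G0 Z moves step by Δz≈7.2 mm. Every layer's G1 loop is the same polygon, so the solid is a straight extrusion of it from z=0 to z≈28.8. Closing with flat bottom and top caps and triangulating gives 12 facets — a rectangular box, roughly 21 × 26.9 mm footprint and 28.8 mm tall.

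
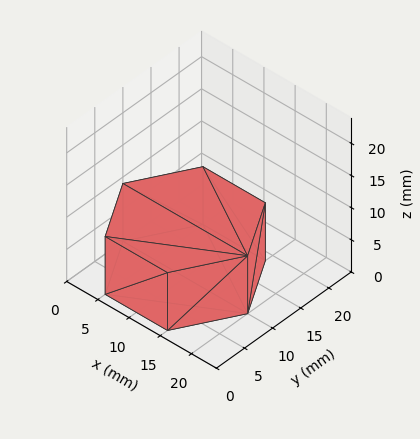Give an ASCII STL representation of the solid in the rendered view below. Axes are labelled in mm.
Reading the render: the shape is a regular 6-sided prism (a cylinder approximated with 6 flat sides), circumscribed radius ≈ 10 mm, height ≈ 9 mm (dimensions read to the nearest mm from the axis ticks). For the STL, each face is triangulated and given an outward normal.

solid part
  facet normal 0.0000 0.0000 -1.0000
    outer loop
      vertex 5.0 18.7 0.0
      vertex 15.0 18.7 0.0
      vertex 20.0 10.0 0.0
    endloop
  endfacet
  facet normal 0.0000 0.0000 -1.0000
    outer loop
      vertex 0.0 10.0 0.0
      vertex 5.0 18.7 0.0
      vertex 20.0 10.0 0.0
    endloop
  endfacet
  facet normal 0.0000 0.0000 -1.0000
    outer loop
      vertex 5.0 1.3 0.0
      vertex 0.0 10.0 0.0
      vertex 20.0 10.0 0.0
    endloop
  endfacet
  facet normal 0.0000 0.0000 -1.0000
    outer loop
      vertex 15.0 1.3 0.0
      vertex 5.0 1.3 0.0
      vertex 20.0 10.0 0.0
    endloop
  endfacet
  facet normal 0.0000 0.0000 1.0000
    outer loop
      vertex 20.0 10.0 9.0
      vertex 15.0 18.7 9.0
      vertex 5.0 18.7 9.0
    endloop
  endfacet
  facet normal 0.0000 0.0000 1.0000
    outer loop
      vertex 20.0 10.0 9.0
      vertex 5.0 18.7 9.0
      vertex 0.0 10.0 9.0
    endloop
  endfacet
  facet normal 0.0000 0.0000 1.0000
    outer loop
      vertex 20.0 10.0 9.0
      vertex 0.0 10.0 9.0
      vertex 5.0 1.3 9.0
    endloop
  endfacet
  facet normal 0.0000 0.0000 1.0000
    outer loop
      vertex 20.0 10.0 9.0
      vertex 5.0 1.3 9.0
      vertex 15.0 1.3 9.0
    endloop
  endfacet
  facet normal 0.8670 0.4983 0.0000
    outer loop
      vertex 20.0 10.0 0.0
      vertex 15.0 18.7 0.0
      vertex 15.0 18.7 9.0
    endloop
  endfacet
  facet normal 0.8670 0.4983 0.0000
    outer loop
      vertex 20.0 10.0 0.0
      vertex 15.0 18.7 9.0
      vertex 20.0 10.0 9.0
    endloop
  endfacet
  facet normal 0.0000 1.0000 0.0000
    outer loop
      vertex 15.0 18.7 0.0
      vertex 5.0 18.7 0.0
      vertex 5.0 18.7 9.0
    endloop
  endfacet
  facet normal 0.0000 1.0000 0.0000
    outer loop
      vertex 15.0 18.7 0.0
      vertex 5.0 18.7 9.0
      vertex 15.0 18.7 9.0
    endloop
  endfacet
  facet normal -0.8670 0.4983 0.0000
    outer loop
      vertex 5.0 18.7 0.0
      vertex 0.0 10.0 0.0
      vertex 0.0 10.0 9.0
    endloop
  endfacet
  facet normal -0.8670 0.4983 0.0000
    outer loop
      vertex 5.0 18.7 0.0
      vertex 0.0 10.0 9.0
      vertex 5.0 18.7 9.0
    endloop
  endfacet
  facet normal -0.8670 -0.4983 0.0000
    outer loop
      vertex 0.0 10.0 0.0
      vertex 5.0 1.3 0.0
      vertex 5.0 1.3 9.0
    endloop
  endfacet
  facet normal -0.8670 -0.4983 0.0000
    outer loop
      vertex 0.0 10.0 0.0
      vertex 5.0 1.3 9.0
      vertex 0.0 10.0 9.0
    endloop
  endfacet
  facet normal 0.0000 -1.0000 0.0000
    outer loop
      vertex 5.0 1.3 0.0
      vertex 15.0 1.3 0.0
      vertex 15.0 1.3 9.0
    endloop
  endfacet
  facet normal 0.0000 -1.0000 0.0000
    outer loop
      vertex 5.0 1.3 0.0
      vertex 15.0 1.3 9.0
      vertex 5.0 1.3 9.0
    endloop
  endfacet
  facet normal 0.8670 -0.4983 0.0000
    outer loop
      vertex 15.0 1.3 0.0
      vertex 20.0 10.0 0.0
      vertex 20.0 10.0 9.0
    endloop
  endfacet
  facet normal 0.8670 -0.4983 0.0000
    outer loop
      vertex 15.0 1.3 0.0
      vertex 20.0 10.0 9.0
      vertex 15.0 1.3 9.0
    endloop
  endfacet
endsolid part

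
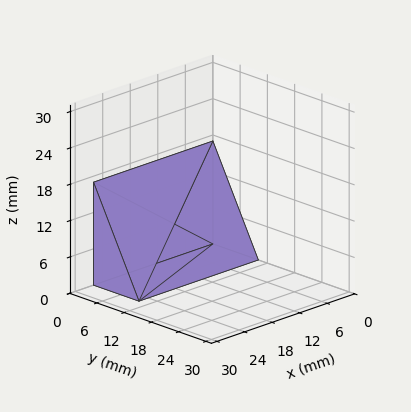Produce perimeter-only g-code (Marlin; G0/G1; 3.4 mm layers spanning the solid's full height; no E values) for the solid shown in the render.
Reading the render: the shape is a wedge (ramp): 26 × 10 mm base, rising to 17 mm along the y=0 edge and sloping linearly to z=0 at y=10 (dimensions read to the nearest mm from the axis ticks). For the g-code, the solid's height is divided into equal slices at the stated Δz and each level perimeter traced with G1 moves after a G0 lift.

; perimeter-only toolpath
G21 ; units = mm
G90 ; absolute positioning
G28 ; home
; layer 1
G0 Z3.4
G0 X0.0 Y0.0
G1 X26.0 Y0.0
G1 X26.0 Y8.0
G1 X0.0 Y8.0
G1 X0.0 Y0.0
; layer 2
G0 Z6.8
G0 X0.0 Y0.0
G1 X26.0 Y0.0
G1 X26.0 Y6.0
G1 X0.0 Y6.0
G1 X0.0 Y0.0
; layer 3
G0 Z10.2
G0 X0.0 Y0.0
G1 X26.0 Y0.0
G1 X26.0 Y4.0
G1 X0.0 Y4.0
G1 X0.0 Y0.0
; layer 4
G0 Z13.6
G0 X0.0 Y0.0
G1 X26.0 Y0.0
G1 X26.0 Y2.0
G1 X0.0 Y2.0
G1 X0.0 Y0.0
M2 ; end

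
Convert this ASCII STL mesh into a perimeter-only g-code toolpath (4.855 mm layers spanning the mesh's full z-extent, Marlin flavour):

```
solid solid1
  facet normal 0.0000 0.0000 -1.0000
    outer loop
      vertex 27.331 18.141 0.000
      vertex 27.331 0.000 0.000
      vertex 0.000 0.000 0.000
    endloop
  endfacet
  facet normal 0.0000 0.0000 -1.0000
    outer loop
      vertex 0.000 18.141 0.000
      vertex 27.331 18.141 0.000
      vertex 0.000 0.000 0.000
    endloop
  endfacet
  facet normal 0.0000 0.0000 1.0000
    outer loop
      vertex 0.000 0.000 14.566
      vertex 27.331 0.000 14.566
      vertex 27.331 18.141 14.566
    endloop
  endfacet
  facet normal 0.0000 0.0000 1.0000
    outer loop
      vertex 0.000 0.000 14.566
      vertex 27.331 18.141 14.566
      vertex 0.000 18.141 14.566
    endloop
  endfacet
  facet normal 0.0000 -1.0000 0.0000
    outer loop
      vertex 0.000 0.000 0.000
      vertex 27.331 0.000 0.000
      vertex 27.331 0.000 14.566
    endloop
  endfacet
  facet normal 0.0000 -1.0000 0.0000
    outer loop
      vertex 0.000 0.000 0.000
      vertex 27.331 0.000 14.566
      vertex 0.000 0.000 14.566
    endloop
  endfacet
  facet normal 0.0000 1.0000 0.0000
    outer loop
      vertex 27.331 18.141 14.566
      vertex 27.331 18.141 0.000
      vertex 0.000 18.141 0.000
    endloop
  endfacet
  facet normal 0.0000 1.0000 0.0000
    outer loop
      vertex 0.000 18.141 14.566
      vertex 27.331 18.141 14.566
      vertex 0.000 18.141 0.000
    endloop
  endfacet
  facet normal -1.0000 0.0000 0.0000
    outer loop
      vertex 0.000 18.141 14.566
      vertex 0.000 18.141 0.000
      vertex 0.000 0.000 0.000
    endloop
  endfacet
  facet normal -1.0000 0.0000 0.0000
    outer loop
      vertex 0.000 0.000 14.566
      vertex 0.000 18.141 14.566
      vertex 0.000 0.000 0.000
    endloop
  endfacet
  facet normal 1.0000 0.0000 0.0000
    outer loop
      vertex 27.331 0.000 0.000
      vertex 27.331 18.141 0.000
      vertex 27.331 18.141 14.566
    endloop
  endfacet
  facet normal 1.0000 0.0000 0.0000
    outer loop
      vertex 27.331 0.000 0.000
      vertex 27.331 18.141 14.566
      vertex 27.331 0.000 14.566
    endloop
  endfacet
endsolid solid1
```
; perimeter-only toolpath
G21 ; units = mm
G90 ; absolute positioning
G28 ; home
; layer 1
G0 Z4.855
G0 X0.000 Y0.000
G1 X27.331 Y0.000
G1 X27.331 Y18.141
G1 X0.000 Y18.141
G1 X0.000 Y0.000
; layer 2
G0 Z9.711
G0 X0.000 Y0.000
G1 X27.331 Y0.000
G1 X27.331 Y18.141
G1 X0.000 Y18.141
G1 X0.000 Y0.000
; layer 3
G0 Z14.566
G0 X0.000 Y0.000
G1 X27.331 Y0.000
G1 X27.331 Y18.141
G1 X0.000 Y18.141
G1 X0.000 Y0.000
M2 ; end

The solid is a rectangular box, roughly 27.3 × 18.1 mm footprint and 14.6 mm tall. Slicing at Δz = 4.855 mm — 3 equal slices spanning the solid's height, so layer i sits at z = i·h/3 — gives 3 non-empty perimeters. Each is a 4-segment closed polygon; G0 lifts to the layer z and rapids to the start vertex, then G1 traces the edges.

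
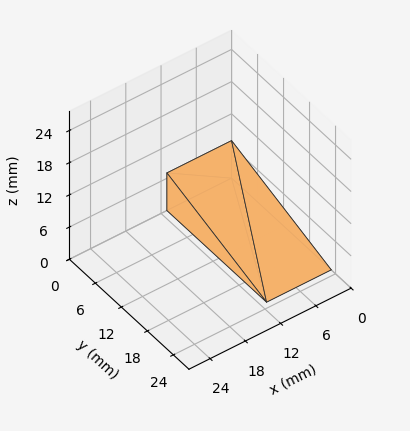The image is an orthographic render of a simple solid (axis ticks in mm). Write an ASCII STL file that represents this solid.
Reading the render: the shape is a wedge (ramp): 11 × 23 mm base, rising to 7 mm along the y=0 edge and sloping linearly to z=0 at y=23 (dimensions read to the nearest mm from the axis ticks). For the STL, each face is triangulated and given an outward normal.

solid part
  facet normal 0.0000 0.0000 -1.0000
    outer loop
      vertex 11.0 23.0 0.0
      vertex 11.0 0.0 0.0
      vertex 0.0 0.0 0.0
    endloop
  endfacet
  facet normal 0.0000 0.0000 -1.0000
    outer loop
      vertex 0.0 23.0 0.0
      vertex 11.0 23.0 0.0
      vertex 0.0 0.0 0.0
    endloop
  endfacet
  facet normal 0.0000 -1.0000 0.0000
    outer loop
      vertex 0.0 0.0 0.0
      vertex 11.0 0.0 0.0
      vertex 11.0 0.0 7.0
    endloop
  endfacet
  facet normal 0.0000 -1.0000 0.0000
    outer loop
      vertex 0.0 0.0 0.0
      vertex 11.0 0.0 7.0
      vertex 0.0 0.0 7.0
    endloop
  endfacet
  facet normal 0.0000 0.2912 0.9567
    outer loop
      vertex 0.0 0.0 7.0
      vertex 11.0 0.0 7.0
      vertex 11.0 23.0 0.0
    endloop
  endfacet
  facet normal 0.0000 0.2912 0.9567
    outer loop
      vertex 0.0 0.0 7.0
      vertex 11.0 23.0 0.0
      vertex 0.0 23.0 0.0
    endloop
  endfacet
  facet normal -1.0000 0.0000 0.0000
    outer loop
      vertex 0.0 0.0 7.0
      vertex 0.0 23.0 0.0
      vertex 0.0 0.0 0.0
    endloop
  endfacet
  facet normal 1.0000 0.0000 0.0000
    outer loop
      vertex 11.0 0.0 0.0
      vertex 11.0 23.0 0.0
      vertex 11.0 0.0 7.0
    endloop
  endfacet
endsolid part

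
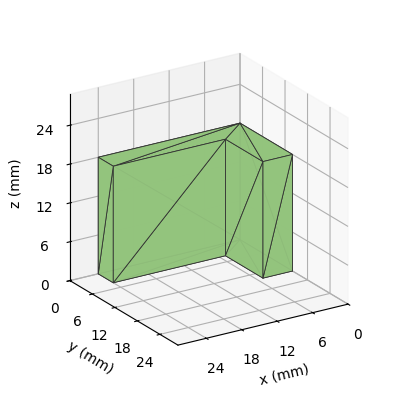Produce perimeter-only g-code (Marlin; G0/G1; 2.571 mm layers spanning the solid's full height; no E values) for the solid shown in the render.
Reading the render: the shape is an L-shaped prism: outer 24 × 14 mm, arm thicknesses ≈ 4 mm (horizontal) and 5 mm (vertical), extruded 18 mm in z (dimensions read to the nearest mm from the axis ticks). For the g-code, the solid's height is divided into equal slices at the stated Δz and each level perimeter traced with G1 moves after a G0 lift.

; perimeter-only toolpath
G21 ; units = mm
G90 ; absolute positioning
G28 ; home
; layer 1
G0 Z2.571
G0 X0.000 Y0.000
G1 X24.000 Y0.000
G1 X24.000 Y4.000
G1 X5.000 Y4.000
G1 X5.000 Y14.000
G1 X0.000 Y14.000
G1 X0.000 Y0.000
; layer 2
G0 Z5.143
G0 X0.000 Y0.000
G1 X24.000 Y0.000
G1 X24.000 Y4.000
G1 X5.000 Y4.000
G1 X5.000 Y14.000
G1 X0.000 Y14.000
G1 X0.000 Y0.000
; layer 3
G0 Z7.714
G0 X0.000 Y0.000
G1 X24.000 Y0.000
G1 X24.000 Y4.000
G1 X5.000 Y4.000
G1 X5.000 Y14.000
G1 X0.000 Y14.000
G1 X0.000 Y0.000
; layer 4
G0 Z10.286
G0 X0.000 Y0.000
G1 X24.000 Y0.000
G1 X24.000 Y4.000
G1 X5.000 Y4.000
G1 X5.000 Y14.000
G1 X0.000 Y14.000
G1 X0.000 Y0.000
; layer 5
G0 Z12.857
G0 X0.000 Y0.000
G1 X24.000 Y0.000
G1 X24.000 Y4.000
G1 X5.000 Y4.000
G1 X5.000 Y14.000
G1 X0.000 Y14.000
G1 X0.000 Y0.000
; layer 6
G0 Z15.429
G0 X0.000 Y0.000
G1 X24.000 Y0.000
G1 X24.000 Y4.000
G1 X5.000 Y4.000
G1 X5.000 Y14.000
G1 X0.000 Y14.000
G1 X0.000 Y0.000
; layer 7
G0 Z18.000
G0 X0.000 Y0.000
G1 X24.000 Y0.000
G1 X24.000 Y4.000
G1 X5.000 Y4.000
G1 X5.000 Y14.000
G1 X0.000 Y14.000
G1 X0.000 Y0.000
M2 ; end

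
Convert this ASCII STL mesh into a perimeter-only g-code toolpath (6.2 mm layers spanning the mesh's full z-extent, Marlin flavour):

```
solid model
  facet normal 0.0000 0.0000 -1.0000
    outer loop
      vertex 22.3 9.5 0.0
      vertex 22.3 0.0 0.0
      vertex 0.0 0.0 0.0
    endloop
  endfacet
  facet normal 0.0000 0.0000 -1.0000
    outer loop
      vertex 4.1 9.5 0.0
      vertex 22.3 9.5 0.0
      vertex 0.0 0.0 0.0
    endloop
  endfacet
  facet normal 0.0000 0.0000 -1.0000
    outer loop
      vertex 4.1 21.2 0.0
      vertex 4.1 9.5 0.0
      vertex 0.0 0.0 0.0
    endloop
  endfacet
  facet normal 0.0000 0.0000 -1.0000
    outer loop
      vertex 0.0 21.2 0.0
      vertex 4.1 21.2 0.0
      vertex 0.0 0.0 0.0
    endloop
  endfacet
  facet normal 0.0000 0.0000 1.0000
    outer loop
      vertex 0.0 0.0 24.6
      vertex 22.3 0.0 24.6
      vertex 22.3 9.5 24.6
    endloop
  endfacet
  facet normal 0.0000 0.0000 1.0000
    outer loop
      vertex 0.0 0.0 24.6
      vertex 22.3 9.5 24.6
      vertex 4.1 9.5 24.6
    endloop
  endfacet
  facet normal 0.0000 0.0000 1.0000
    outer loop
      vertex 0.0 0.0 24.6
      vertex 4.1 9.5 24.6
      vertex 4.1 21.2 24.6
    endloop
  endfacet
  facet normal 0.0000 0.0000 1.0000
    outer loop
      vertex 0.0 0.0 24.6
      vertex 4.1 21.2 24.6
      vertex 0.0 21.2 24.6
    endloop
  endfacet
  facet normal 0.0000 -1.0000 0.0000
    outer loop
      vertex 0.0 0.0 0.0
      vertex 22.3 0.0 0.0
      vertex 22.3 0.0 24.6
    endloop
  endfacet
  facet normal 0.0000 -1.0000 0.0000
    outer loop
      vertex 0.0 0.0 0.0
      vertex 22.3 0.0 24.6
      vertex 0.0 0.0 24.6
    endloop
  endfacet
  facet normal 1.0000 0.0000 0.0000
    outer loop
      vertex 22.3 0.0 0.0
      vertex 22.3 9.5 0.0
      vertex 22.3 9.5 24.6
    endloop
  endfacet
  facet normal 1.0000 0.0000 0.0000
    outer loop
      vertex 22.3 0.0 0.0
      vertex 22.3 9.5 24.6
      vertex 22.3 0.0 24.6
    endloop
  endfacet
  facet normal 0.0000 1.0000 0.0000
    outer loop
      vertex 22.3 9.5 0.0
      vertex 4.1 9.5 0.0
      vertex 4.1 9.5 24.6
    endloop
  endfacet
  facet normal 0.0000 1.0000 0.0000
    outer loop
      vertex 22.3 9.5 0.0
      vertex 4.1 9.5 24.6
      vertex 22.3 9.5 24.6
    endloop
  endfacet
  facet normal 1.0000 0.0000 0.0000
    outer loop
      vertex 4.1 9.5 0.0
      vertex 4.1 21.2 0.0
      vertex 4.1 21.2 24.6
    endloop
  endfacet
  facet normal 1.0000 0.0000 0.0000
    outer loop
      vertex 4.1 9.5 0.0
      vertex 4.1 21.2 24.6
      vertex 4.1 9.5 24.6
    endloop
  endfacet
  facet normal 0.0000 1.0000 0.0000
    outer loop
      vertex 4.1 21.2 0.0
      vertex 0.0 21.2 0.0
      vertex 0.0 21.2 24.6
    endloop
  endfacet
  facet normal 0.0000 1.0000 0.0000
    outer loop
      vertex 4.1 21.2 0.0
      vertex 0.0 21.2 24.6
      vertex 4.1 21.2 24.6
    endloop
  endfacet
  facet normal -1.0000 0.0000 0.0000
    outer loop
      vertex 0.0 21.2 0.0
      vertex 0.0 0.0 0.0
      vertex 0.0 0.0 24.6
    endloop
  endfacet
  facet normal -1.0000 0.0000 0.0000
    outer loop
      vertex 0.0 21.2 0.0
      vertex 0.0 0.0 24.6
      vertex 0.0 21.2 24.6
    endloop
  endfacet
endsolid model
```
; perimeter-only toolpath
G21 ; units = mm
G90 ; absolute positioning
G28 ; home
; layer 1
G0 Z6.2
G0 X0.0 Y0.0
G1 X22.3 Y0.0
G1 X22.3 Y9.5
G1 X4.1 Y9.5
G1 X4.1 Y21.2
G1 X0.0 Y21.2
G1 X0.0 Y0.0
; layer 2
G0 Z12.3
G0 X0.0 Y0.0
G1 X22.3 Y0.0
G1 X22.3 Y9.5
G1 X4.1 Y9.5
G1 X4.1 Y21.2
G1 X0.0 Y21.2
G1 X0.0 Y0.0
; layer 3
G0 Z18.5
G0 X0.0 Y0.0
G1 X22.3 Y0.0
G1 X22.3 Y9.5
G1 X4.1 Y9.5
G1 X4.1 Y21.2
G1 X0.0 Y21.2
G1 X0.0 Y0.0
; layer 4
G0 Z24.6
G0 X0.0 Y0.0
G1 X22.3 Y0.0
G1 X22.3 Y9.5
G1 X4.1 Y9.5
G1 X4.1 Y21.2
G1 X0.0 Y21.2
G1 X0.0 Y0.0
M2 ; end

The solid is an L-shaped prism: outer 22.3 × 21.2 mm, arm thicknesses ≈ 9.5 mm (horizontal) and 4.1 mm (vertical), extruded 24.6 mm in z. Slicing at Δz = 6.2 mm — 4 equal slices spanning the solid's height, so layer i sits at z = i·h/4 — gives 4 non-empty perimeters. Each is a 6-segment closed polygon; G0 lifts to the layer z and rapids to the start vertex, then G1 traces the edges.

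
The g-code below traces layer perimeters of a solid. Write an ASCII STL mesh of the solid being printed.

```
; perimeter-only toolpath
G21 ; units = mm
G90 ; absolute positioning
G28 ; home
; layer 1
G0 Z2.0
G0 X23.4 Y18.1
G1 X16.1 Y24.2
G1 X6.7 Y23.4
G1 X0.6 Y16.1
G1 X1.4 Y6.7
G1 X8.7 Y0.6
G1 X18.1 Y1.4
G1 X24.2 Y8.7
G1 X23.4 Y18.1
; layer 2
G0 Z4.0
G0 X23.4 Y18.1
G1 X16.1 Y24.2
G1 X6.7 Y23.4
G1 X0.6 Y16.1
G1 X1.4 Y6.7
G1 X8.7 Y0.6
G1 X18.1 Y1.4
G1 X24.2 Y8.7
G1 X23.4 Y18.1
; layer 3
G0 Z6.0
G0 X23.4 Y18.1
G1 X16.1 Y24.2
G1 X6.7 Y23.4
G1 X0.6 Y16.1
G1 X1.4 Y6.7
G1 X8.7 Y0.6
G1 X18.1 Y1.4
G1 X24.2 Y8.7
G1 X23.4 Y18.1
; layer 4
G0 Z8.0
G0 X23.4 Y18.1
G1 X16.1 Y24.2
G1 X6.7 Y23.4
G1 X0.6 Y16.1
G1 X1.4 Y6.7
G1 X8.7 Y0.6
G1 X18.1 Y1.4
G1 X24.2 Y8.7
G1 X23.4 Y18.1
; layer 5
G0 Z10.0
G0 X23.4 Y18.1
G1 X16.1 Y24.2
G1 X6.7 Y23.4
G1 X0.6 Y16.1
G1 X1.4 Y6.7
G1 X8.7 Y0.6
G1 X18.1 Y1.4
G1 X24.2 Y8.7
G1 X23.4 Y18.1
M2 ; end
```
solid part
  facet normal 0.0000 0.0000 -1.0000
    outer loop
      vertex 6.7 23.4 0.0
      vertex 16.1 24.2 0.0
      vertex 23.4 18.1 0.0
    endloop
  endfacet
  facet normal 0.0000 0.0000 -1.0000
    outer loop
      vertex 0.6 16.1 0.0
      vertex 6.7 23.4 0.0
      vertex 23.4 18.1 0.0
    endloop
  endfacet
  facet normal 0.0000 0.0000 -1.0000
    outer loop
      vertex 1.4 6.7 0.0
      vertex 0.6 16.1 0.0
      vertex 23.4 18.1 0.0
    endloop
  endfacet
  facet normal 0.0000 0.0000 -1.0000
    outer loop
      vertex 8.7 0.6 0.0
      vertex 1.4 6.7 0.0
      vertex 23.4 18.1 0.0
    endloop
  endfacet
  facet normal 0.0000 0.0000 -1.0000
    outer loop
      vertex 18.1 1.4 0.0
      vertex 8.7 0.6 0.0
      vertex 23.4 18.1 0.0
    endloop
  endfacet
  facet normal 0.0000 0.0000 -1.0000
    outer loop
      vertex 24.2 8.7 0.0
      vertex 18.1 1.4 0.0
      vertex 23.4 18.1 0.0
    endloop
  endfacet
  facet normal 0.0000 0.0000 1.0000
    outer loop
      vertex 23.4 18.1 10.0
      vertex 16.1 24.2 10.0
      vertex 6.7 23.4 10.0
    endloop
  endfacet
  facet normal 0.0000 0.0000 1.0000
    outer loop
      vertex 23.4 18.1 10.0
      vertex 6.7 23.4 10.0
      vertex 0.6 16.1 10.0
    endloop
  endfacet
  facet normal 0.0000 0.0000 1.0000
    outer loop
      vertex 23.4 18.1 10.0
      vertex 0.6 16.1 10.0
      vertex 1.4 6.7 10.0
    endloop
  endfacet
  facet normal 0.0000 0.0000 1.0000
    outer loop
      vertex 23.4 18.1 10.0
      vertex 1.4 6.7 10.0
      vertex 8.7 0.6 10.0
    endloop
  endfacet
  facet normal 0.0000 0.0000 1.0000
    outer loop
      vertex 23.4 18.1 10.0
      vertex 8.7 0.6 10.0
      vertex 18.1 1.4 10.0
    endloop
  endfacet
  facet normal 0.0000 0.0000 1.0000
    outer loop
      vertex 23.4 18.1 10.0
      vertex 18.1 1.4 10.0
      vertex 24.2 8.7 10.0
    endloop
  endfacet
  facet normal 0.6412 0.7674 0.0000
    outer loop
      vertex 23.4 18.1 0.0
      vertex 16.1 24.2 0.0
      vertex 16.1 24.2 10.0
    endloop
  endfacet
  facet normal 0.6412 0.7674 0.0000
    outer loop
      vertex 23.4 18.1 0.0
      vertex 16.1 24.2 10.0
      vertex 23.4 18.1 10.0
    endloop
  endfacet
  facet normal -0.0848 0.9964 0.0000
    outer loop
      vertex 16.1 24.2 0.0
      vertex 6.7 23.4 0.0
      vertex 6.7 23.4 10.0
    endloop
  endfacet
  facet normal -0.0848 0.9964 0.0000
    outer loop
      vertex 16.1 24.2 0.0
      vertex 6.7 23.4 10.0
      vertex 16.1 24.2 10.0
    endloop
  endfacet
  facet normal -0.7674 0.6412 0.0000
    outer loop
      vertex 6.7 23.4 0.0
      vertex 0.6 16.1 0.0
      vertex 0.6 16.1 10.0
    endloop
  endfacet
  facet normal -0.7674 0.6412 0.0000
    outer loop
      vertex 6.7 23.4 0.0
      vertex 0.6 16.1 10.0
      vertex 6.7 23.4 10.0
    endloop
  endfacet
  facet normal -0.9964 -0.0848 0.0000
    outer loop
      vertex 0.6 16.1 0.0
      vertex 1.4 6.7 0.0
      vertex 1.4 6.7 10.0
    endloop
  endfacet
  facet normal -0.9964 -0.0848 0.0000
    outer loop
      vertex 0.6 16.1 0.0
      vertex 1.4 6.7 10.0
      vertex 0.6 16.1 10.0
    endloop
  endfacet
  facet normal -0.6412 -0.7674 0.0000
    outer loop
      vertex 1.4 6.7 0.0
      vertex 8.7 0.6 0.0
      vertex 8.7 0.6 10.0
    endloop
  endfacet
  facet normal -0.6412 -0.7674 0.0000
    outer loop
      vertex 1.4 6.7 0.0
      vertex 8.7 0.6 10.0
      vertex 1.4 6.7 10.0
    endloop
  endfacet
  facet normal 0.0848 -0.9964 0.0000
    outer loop
      vertex 8.7 0.6 0.0
      vertex 18.1 1.4 0.0
      vertex 18.1 1.4 10.0
    endloop
  endfacet
  facet normal 0.0848 -0.9964 0.0000
    outer loop
      vertex 8.7 0.6 0.0
      vertex 18.1 1.4 10.0
      vertex 8.7 0.6 10.0
    endloop
  endfacet
  facet normal 0.7674 -0.6412 0.0000
    outer loop
      vertex 18.1 1.4 0.0
      vertex 24.2 8.7 0.0
      vertex 24.2 8.7 10.0
    endloop
  endfacet
  facet normal 0.7674 -0.6412 0.0000
    outer loop
      vertex 18.1 1.4 0.0
      vertex 24.2 8.7 10.0
      vertex 18.1 1.4 10.0
    endloop
  endfacet
  facet normal 0.9964 0.0848 0.0000
    outer loop
      vertex 24.2 8.7 0.0
      vertex 23.4 18.1 0.0
      vertex 23.4 18.1 10.0
    endloop
  endfacet
  facet normal 0.9964 0.0848 0.0000
    outer loop
      vertex 24.2 8.7 0.0
      vertex 23.4 18.1 10.0
      vertex 24.2 8.7 10.0
    endloop
  endfacet
endsolid part

The G0 Z moves step by Δz≈2.0 mm. Every layer's G1 loop is the same polygon, so the solid is a straight extrusion of it from z=0 to z≈10. Closing with flat bottom and top caps and triangulating gives 28 facets — a regular 8-sided prism (a cylinder approximated with 8 flat sides), circumscribed radius ≈ 12.4 mm, height ≈ 10 mm.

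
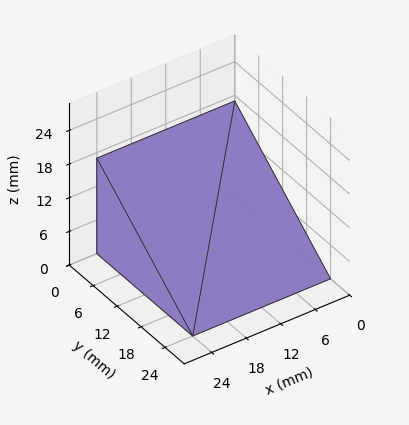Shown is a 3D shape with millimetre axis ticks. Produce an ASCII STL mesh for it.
Reading the render: the shape is a wedge (ramp): 24 × 24 mm base, rising to 17 mm along the y=0 edge and sloping linearly to z=0 at y=24 (dimensions read to the nearest mm from the axis ticks). For the STL, each face is triangulated and given an outward normal.

solid part
  facet normal 0.0000 0.0000 -1.0000
    outer loop
      vertex 24.00 24.00 0.00
      vertex 24.00 0.00 0.00
      vertex 0.00 0.00 0.00
    endloop
  endfacet
  facet normal 0.0000 0.0000 -1.0000
    outer loop
      vertex 0.00 24.00 0.00
      vertex 24.00 24.00 0.00
      vertex 0.00 0.00 0.00
    endloop
  endfacet
  facet normal 0.0000 -1.0000 0.0000
    outer loop
      vertex 0.00 0.00 0.00
      vertex 24.00 0.00 0.00
      vertex 24.00 0.00 17.00
    endloop
  endfacet
  facet normal 0.0000 -1.0000 0.0000
    outer loop
      vertex 0.00 0.00 0.00
      vertex 24.00 0.00 17.00
      vertex 0.00 0.00 17.00
    endloop
  endfacet
  facet normal 0.0000 0.5780 0.8160
    outer loop
      vertex 0.00 0.00 17.00
      vertex 24.00 0.00 17.00
      vertex 24.00 24.00 0.00
    endloop
  endfacet
  facet normal 0.0000 0.5780 0.8160
    outer loop
      vertex 0.00 0.00 17.00
      vertex 24.00 24.00 0.00
      vertex 0.00 24.00 0.00
    endloop
  endfacet
  facet normal -1.0000 0.0000 0.0000
    outer loop
      vertex 0.00 0.00 17.00
      vertex 0.00 24.00 0.00
      vertex 0.00 0.00 0.00
    endloop
  endfacet
  facet normal 1.0000 0.0000 0.0000
    outer loop
      vertex 24.00 0.00 0.00
      vertex 24.00 24.00 0.00
      vertex 24.00 0.00 17.00
    endloop
  endfacet
endsolid part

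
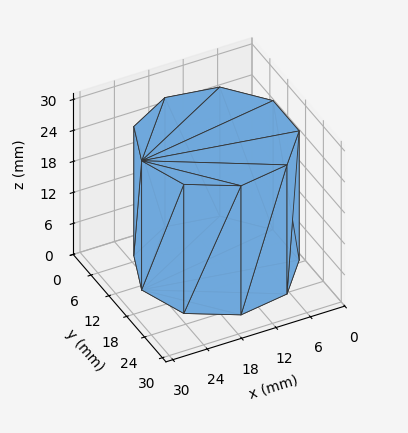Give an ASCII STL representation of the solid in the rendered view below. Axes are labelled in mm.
Reading the render: the shape is a regular 9-sided prism (a cylinder approximated with 9 flat sides), circumscribed radius ≈ 13 mm, height ≈ 25 mm (dimensions read to the nearest mm from the axis ticks). For the STL, each face is triangulated and given an outward normal.

solid part
  facet normal 0.0000 0.0000 -1.0000
    outer loop
      vertex 15.3 25.8 0.0
      vertex 23.0 21.4 0.0
      vertex 26.0 13.0 0.0
    endloop
  endfacet
  facet normal 0.0000 0.0000 -1.0000
    outer loop
      vertex 6.5 24.3 0.0
      vertex 15.3 25.8 0.0
      vertex 26.0 13.0 0.0
    endloop
  endfacet
  facet normal 0.0000 0.0000 -1.0000
    outer loop
      vertex 0.8 17.4 0.0
      vertex 6.5 24.3 0.0
      vertex 26.0 13.0 0.0
    endloop
  endfacet
  facet normal 0.0000 0.0000 -1.0000
    outer loop
      vertex 0.8 8.6 0.0
      vertex 0.8 17.4 0.0
      vertex 26.0 13.0 0.0
    endloop
  endfacet
  facet normal 0.0000 0.0000 -1.0000
    outer loop
      vertex 6.5 1.7 0.0
      vertex 0.8 8.6 0.0
      vertex 26.0 13.0 0.0
    endloop
  endfacet
  facet normal 0.0000 0.0000 -1.0000
    outer loop
      vertex 15.3 0.2 0.0
      vertex 6.5 1.7 0.0
      vertex 26.0 13.0 0.0
    endloop
  endfacet
  facet normal 0.0000 0.0000 -1.0000
    outer loop
      vertex 23.0 4.6 0.0
      vertex 15.3 0.2 0.0
      vertex 26.0 13.0 0.0
    endloop
  endfacet
  facet normal 0.0000 0.0000 1.0000
    outer loop
      vertex 26.0 13.0 25.0
      vertex 23.0 21.4 25.0
      vertex 15.3 25.8 25.0
    endloop
  endfacet
  facet normal 0.0000 0.0000 1.0000
    outer loop
      vertex 26.0 13.0 25.0
      vertex 15.3 25.8 25.0
      vertex 6.5 24.3 25.0
    endloop
  endfacet
  facet normal 0.0000 0.0000 1.0000
    outer loop
      vertex 26.0 13.0 25.0
      vertex 6.5 24.3 25.0
      vertex 0.8 17.4 25.0
    endloop
  endfacet
  facet normal 0.0000 0.0000 1.0000
    outer loop
      vertex 26.0 13.0 25.0
      vertex 0.8 17.4 25.0
      vertex 0.8 8.6 25.0
    endloop
  endfacet
  facet normal 0.0000 0.0000 1.0000
    outer loop
      vertex 26.0 13.0 25.0
      vertex 0.8 8.6 25.0
      vertex 6.5 1.7 25.0
    endloop
  endfacet
  facet normal 0.0000 0.0000 1.0000
    outer loop
      vertex 26.0 13.0 25.0
      vertex 6.5 1.7 25.0
      vertex 15.3 0.2 25.0
    endloop
  endfacet
  facet normal 0.0000 0.0000 1.0000
    outer loop
      vertex 26.0 13.0 25.0
      vertex 15.3 0.2 25.0
      vertex 23.0 4.6 25.0
    endloop
  endfacet
  facet normal 0.9417 0.3363 0.0000
    outer loop
      vertex 26.0 13.0 0.0
      vertex 23.0 21.4 0.0
      vertex 23.0 21.4 25.0
    endloop
  endfacet
  facet normal 0.9417 0.3363 0.0000
    outer loop
      vertex 26.0 13.0 0.0
      vertex 23.0 21.4 25.0
      vertex 26.0 13.0 25.0
    endloop
  endfacet
  facet normal 0.4961 0.8682 0.0000
    outer loop
      vertex 23.0 21.4 0.0
      vertex 15.3 25.8 0.0
      vertex 15.3 25.8 25.0
    endloop
  endfacet
  facet normal 0.4961 0.8682 0.0000
    outer loop
      vertex 23.0 21.4 0.0
      vertex 15.3 25.8 25.0
      vertex 23.0 21.4 25.0
    endloop
  endfacet
  facet normal -0.1680 0.9858 0.0000
    outer loop
      vertex 15.3 25.8 0.0
      vertex 6.5 24.3 0.0
      vertex 6.5 24.3 25.0
    endloop
  endfacet
  facet normal -0.1680 0.9858 0.0000
    outer loop
      vertex 15.3 25.8 0.0
      vertex 6.5 24.3 25.0
      vertex 15.3 25.8 25.0
    endloop
  endfacet
  facet normal -0.7710 0.6369 0.0000
    outer loop
      vertex 6.5 24.3 0.0
      vertex 0.8 17.4 0.0
      vertex 0.8 17.4 25.0
    endloop
  endfacet
  facet normal -0.7710 0.6369 0.0000
    outer loop
      vertex 6.5 24.3 0.0
      vertex 0.8 17.4 25.0
      vertex 6.5 24.3 25.0
    endloop
  endfacet
  facet normal -1.0000 0.0000 0.0000
    outer loop
      vertex 0.8 17.4 0.0
      vertex 0.8 8.6 0.0
      vertex 0.8 8.6 25.0
    endloop
  endfacet
  facet normal -1.0000 0.0000 0.0000
    outer loop
      vertex 0.8 17.4 0.0
      vertex 0.8 8.6 25.0
      vertex 0.8 17.4 25.0
    endloop
  endfacet
  facet normal -0.7710 -0.6369 0.0000
    outer loop
      vertex 0.8 8.6 0.0
      vertex 6.5 1.7 0.0
      vertex 6.5 1.7 25.0
    endloop
  endfacet
  facet normal -0.7710 -0.6369 0.0000
    outer loop
      vertex 0.8 8.6 0.0
      vertex 6.5 1.7 25.0
      vertex 0.8 8.6 25.0
    endloop
  endfacet
  facet normal -0.1680 -0.9858 0.0000
    outer loop
      vertex 6.5 1.7 0.0
      vertex 15.3 0.2 0.0
      vertex 15.3 0.2 25.0
    endloop
  endfacet
  facet normal -0.1680 -0.9858 0.0000
    outer loop
      vertex 6.5 1.7 0.0
      vertex 15.3 0.2 25.0
      vertex 6.5 1.7 25.0
    endloop
  endfacet
  facet normal 0.4961 -0.8682 0.0000
    outer loop
      vertex 15.3 0.2 0.0
      vertex 23.0 4.6 0.0
      vertex 23.0 4.6 25.0
    endloop
  endfacet
  facet normal 0.4961 -0.8682 0.0000
    outer loop
      vertex 15.3 0.2 0.0
      vertex 23.0 4.6 25.0
      vertex 15.3 0.2 25.0
    endloop
  endfacet
  facet normal 0.9417 -0.3363 0.0000
    outer loop
      vertex 23.0 4.6 0.0
      vertex 26.0 13.0 0.0
      vertex 26.0 13.0 25.0
    endloop
  endfacet
  facet normal 0.9417 -0.3363 0.0000
    outer loop
      vertex 23.0 4.6 0.0
      vertex 26.0 13.0 25.0
      vertex 23.0 4.6 25.0
    endloop
  endfacet
endsolid part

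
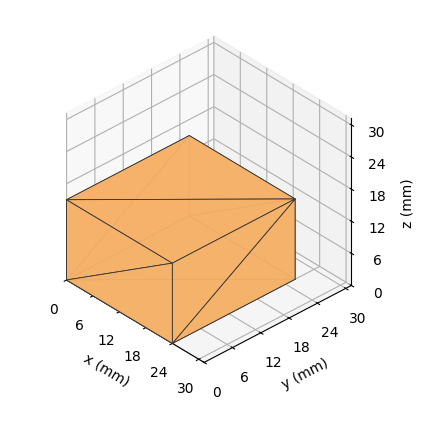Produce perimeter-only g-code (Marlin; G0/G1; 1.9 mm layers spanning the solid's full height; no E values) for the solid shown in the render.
Reading the render: the shape is a rectangular box, roughly 24 × 26 mm footprint and 15 mm tall (dimensions read to the nearest mm from the axis ticks). For the g-code, the solid's height is divided into equal slices at the stated Δz and each level perimeter traced with G1 moves after a G0 lift.

; perimeter-only toolpath
G21 ; units = mm
G90 ; absolute positioning
G28 ; home
; layer 1
G0 Z1.9
G0 X0.0 Y0.0
G1 X24.0 Y0.0
G1 X24.0 Y26.0
G1 X0.0 Y26.0
G1 X0.0 Y0.0
; layer 2
G0 Z3.8
G0 X0.0 Y0.0
G1 X24.0 Y0.0
G1 X24.0 Y26.0
G1 X0.0 Y26.0
G1 X0.0 Y0.0
; layer 3
G0 Z5.6
G0 X0.0 Y0.0
G1 X24.0 Y0.0
G1 X24.0 Y26.0
G1 X0.0 Y26.0
G1 X0.0 Y0.0
; layer 4
G0 Z7.5
G0 X0.0 Y0.0
G1 X24.0 Y0.0
G1 X24.0 Y26.0
G1 X0.0 Y26.0
G1 X0.0 Y0.0
; layer 5
G0 Z9.4
G0 X0.0 Y0.0
G1 X24.0 Y0.0
G1 X24.0 Y26.0
G1 X0.0 Y26.0
G1 X0.0 Y0.0
; layer 6
G0 Z11.2
G0 X0.0 Y0.0
G1 X24.0 Y0.0
G1 X24.0 Y26.0
G1 X0.0 Y26.0
G1 X0.0 Y0.0
; layer 7
G0 Z13.1
G0 X0.0 Y0.0
G1 X24.0 Y0.0
G1 X24.0 Y26.0
G1 X0.0 Y26.0
G1 X0.0 Y0.0
; layer 8
G0 Z15.0
G0 X0.0 Y0.0
G1 X24.0 Y0.0
G1 X24.0 Y26.0
G1 X0.0 Y26.0
G1 X0.0 Y0.0
M2 ; end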